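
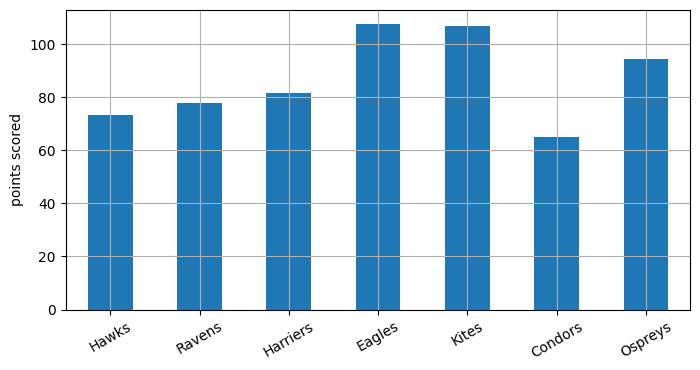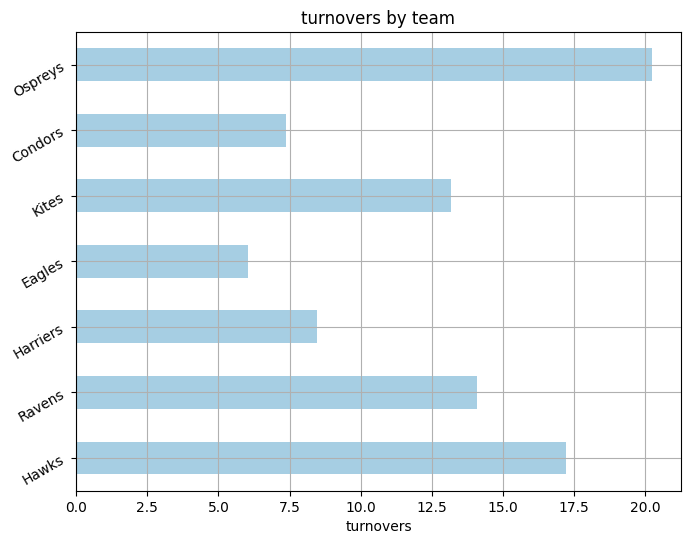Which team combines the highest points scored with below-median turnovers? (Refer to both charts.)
Eagles

Chart 2 median turnovers ≈ 14; below-median teams: Harriers, Eagles, Condors. Among those, Eagles has the highest points scored (≈ 110).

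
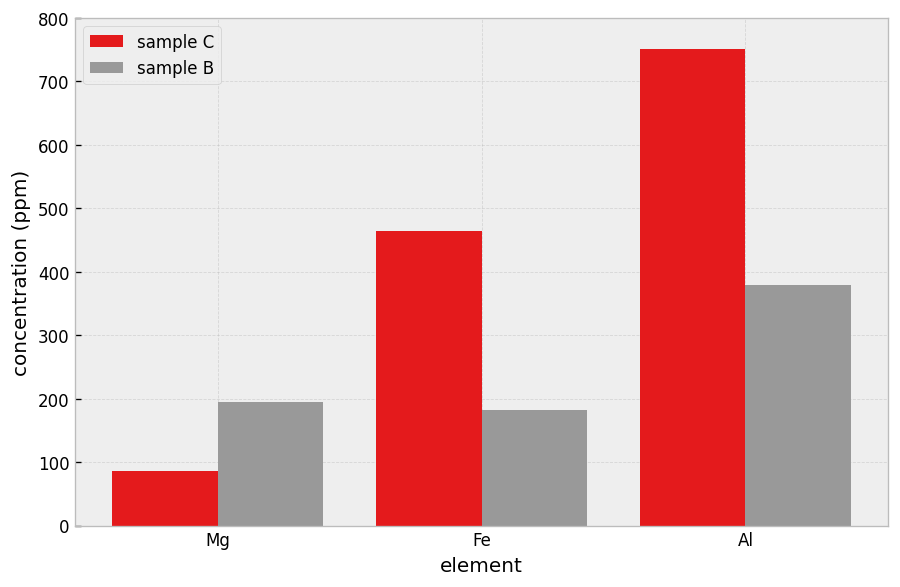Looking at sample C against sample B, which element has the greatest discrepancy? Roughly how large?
Al, ≈ 400 ppm

Al: sample C ≈ 800, sample B ≈ 400 → gap ≈ 400. Next-largest (Fe) is only ≈ 300.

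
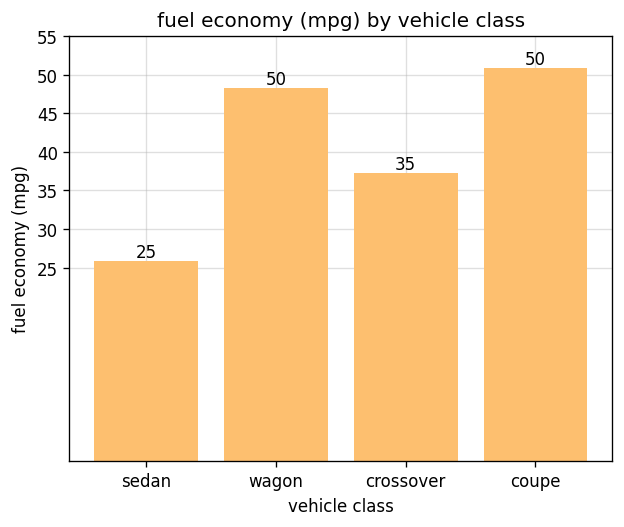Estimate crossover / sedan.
crossover ≈ 35, sedan ≈ 25; 35/25 ≈ 1.4.

≈ 1.4×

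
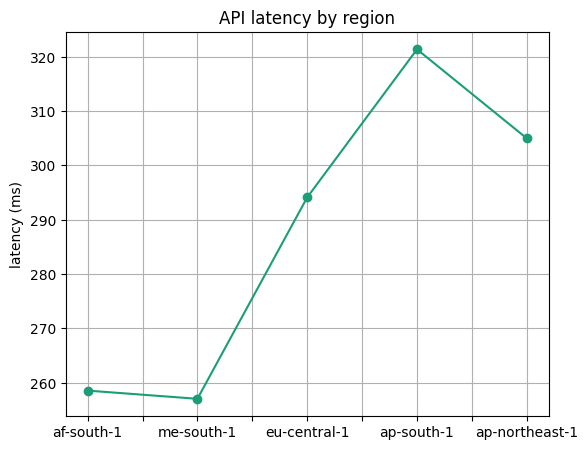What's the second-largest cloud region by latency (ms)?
ap-northeast-1

Top 3: ap-south-1 ≈ 320, ap-northeast-1 ≈ 300, eu-central-1 ≈ 290.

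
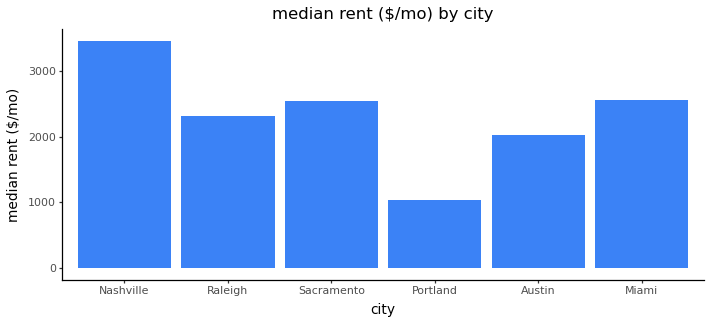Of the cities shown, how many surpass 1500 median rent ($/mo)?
5

Above 1500: Nashville, Raleigh, Sacramento, Austin, Miami.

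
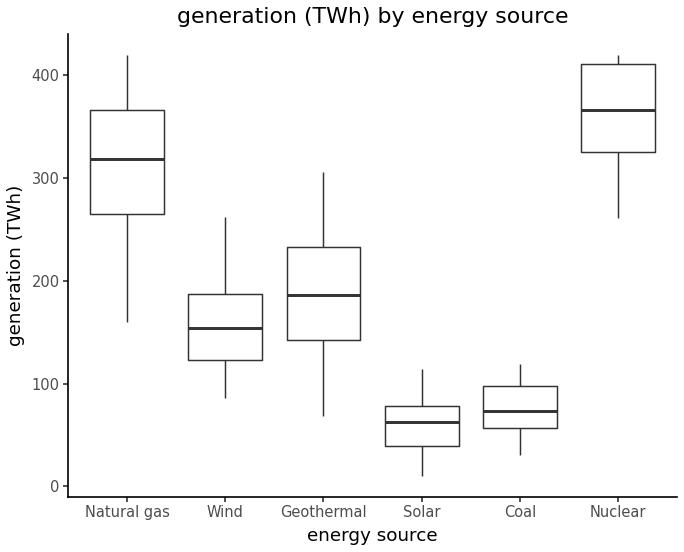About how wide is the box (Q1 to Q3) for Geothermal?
≈ 100

Q3 ≈ 250, Q1 ≈ 150; IQR ≈ 100.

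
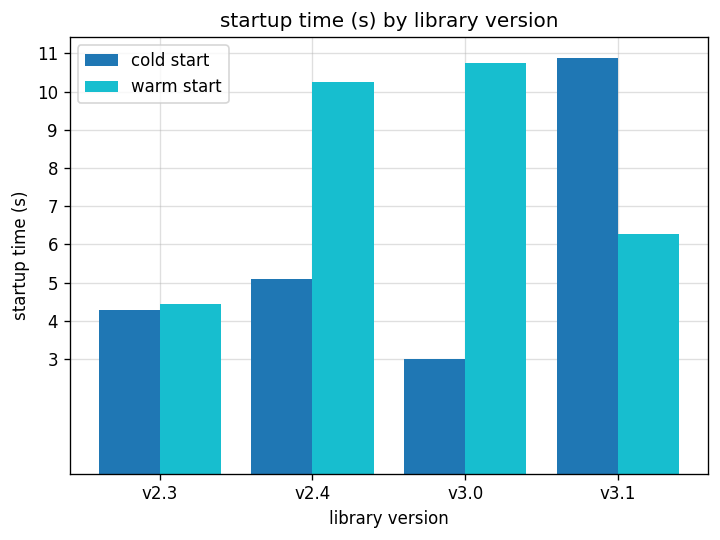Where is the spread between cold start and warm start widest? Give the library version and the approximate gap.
v3.0: cold start ≈ 3, warm start ≈ 11 → gap ≈ 8. Next-largest (v2.4) is only ≈ 5.

v3.0, ≈ 8 s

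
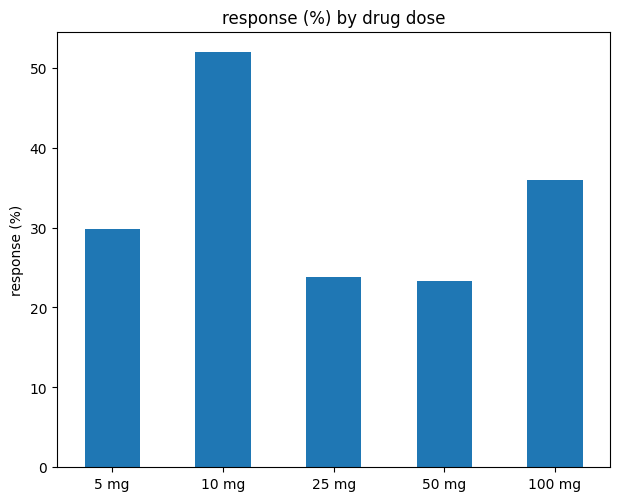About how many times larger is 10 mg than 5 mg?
10 mg ≈ 50, 5 mg ≈ 30; 50/30 ≈ 1.67.

≈ 1.67×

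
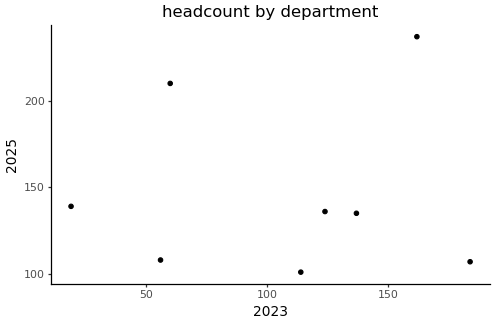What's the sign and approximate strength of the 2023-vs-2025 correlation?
Points are roughly uncorrelated; weak (|r| ≈ 0.0).

no clear correlation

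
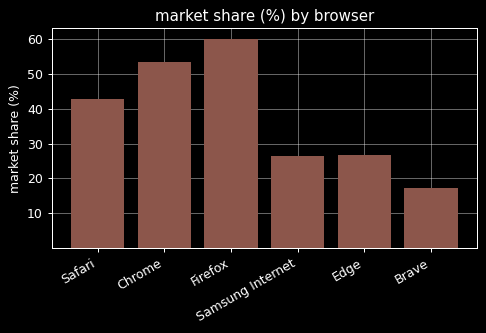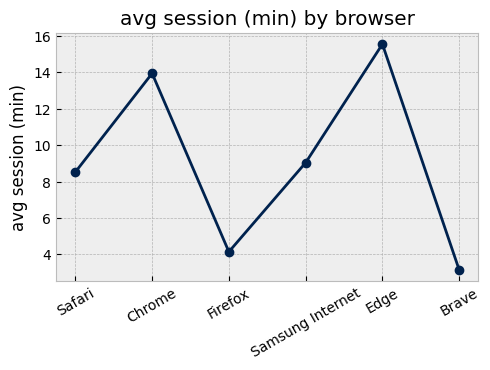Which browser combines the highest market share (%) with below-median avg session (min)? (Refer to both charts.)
Chart 2 median avg session (min) ≈ 8; below-median browsers: Safari, Firefox, Brave. Among those, Firefox has the highest market share (%) (≈ 60).

Firefox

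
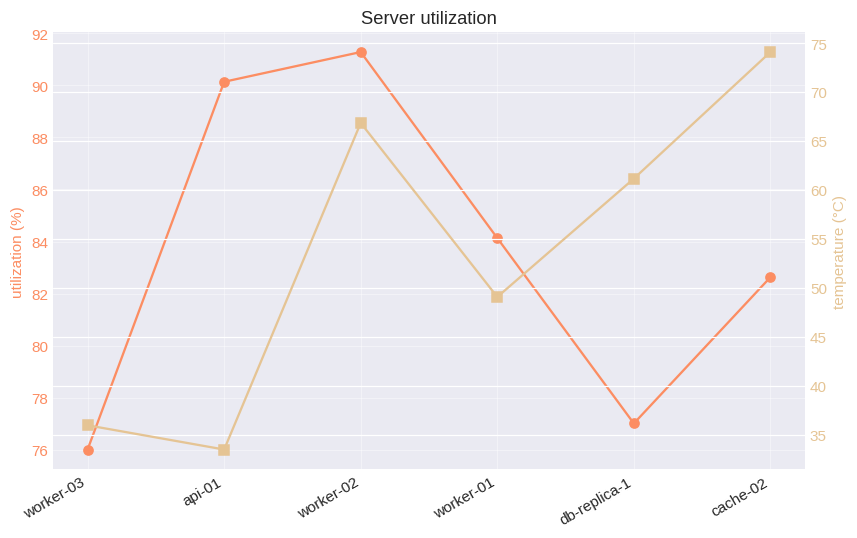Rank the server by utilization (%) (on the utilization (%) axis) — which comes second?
Top 3 (on the utilization (%) axis): worker-02 ≈ 92, api-01 ≈ 90, worker-01 ≈ 84.

api-01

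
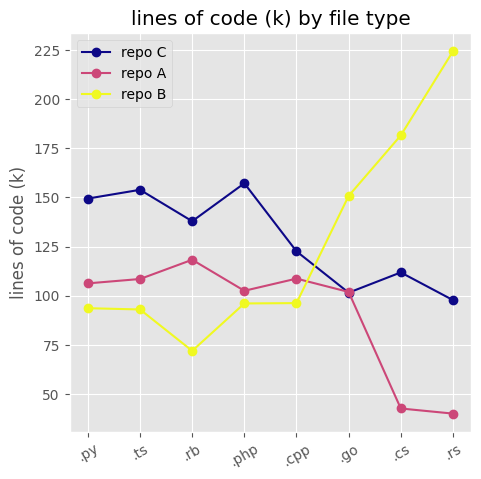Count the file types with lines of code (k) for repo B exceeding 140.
3

Above 140: .go, .cs, .rs.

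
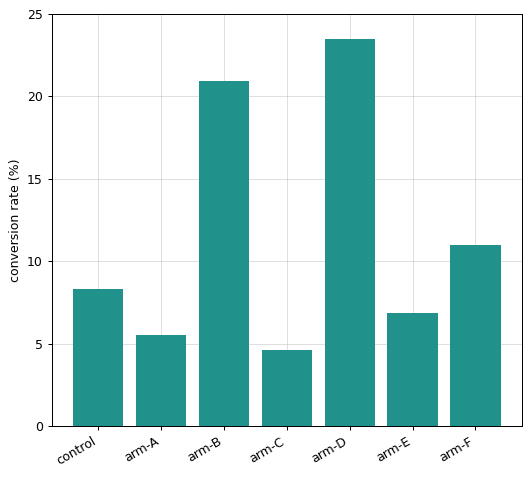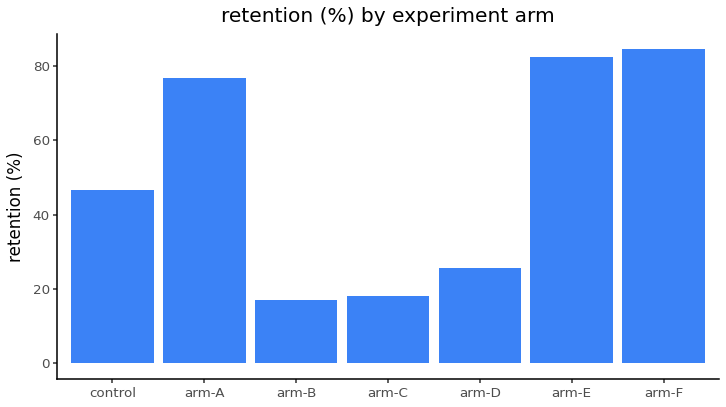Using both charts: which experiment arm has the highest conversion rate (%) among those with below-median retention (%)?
arm-D

Chart 2 median retention (%) ≈ 50; below-median experiment arms: arm-B, arm-C, arm-D. Among those, arm-D has the highest conversion rate (%) (≈ 25).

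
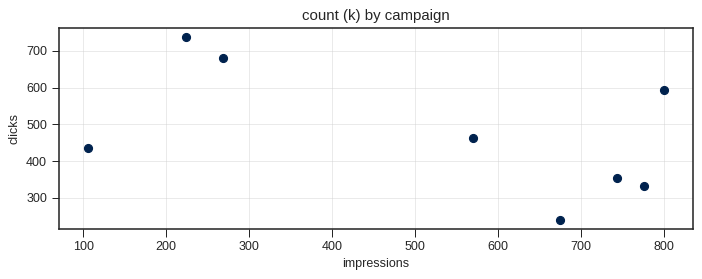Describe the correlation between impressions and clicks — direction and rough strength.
negative, moderate

Points are negatively correlated; moderate (|r| ≈ 0.5).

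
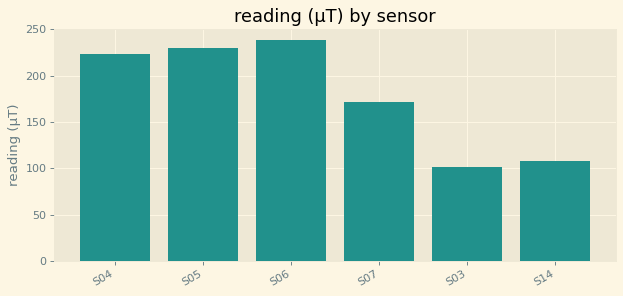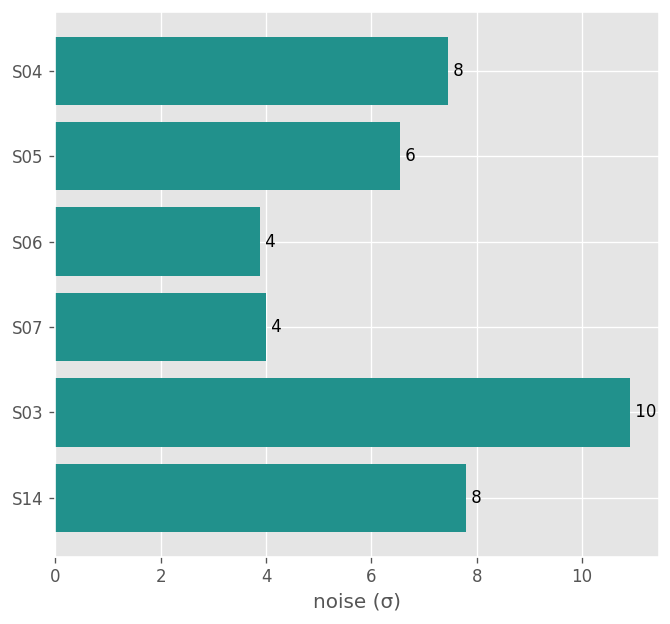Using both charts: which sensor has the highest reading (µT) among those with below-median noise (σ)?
S06

Chart 2 median noise (σ) ≈ 6; below-median sensors: S05, S06, S07. Among those, S06 has the highest reading (µT) (≈ 250).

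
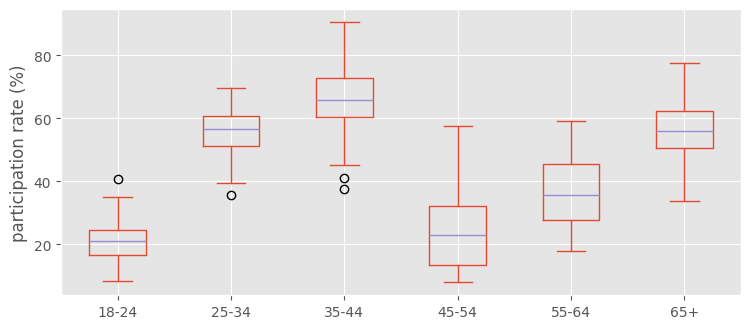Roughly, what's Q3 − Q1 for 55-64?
Q3 ≈ 45, Q1 ≈ 30; IQR ≈ 15.

≈ 15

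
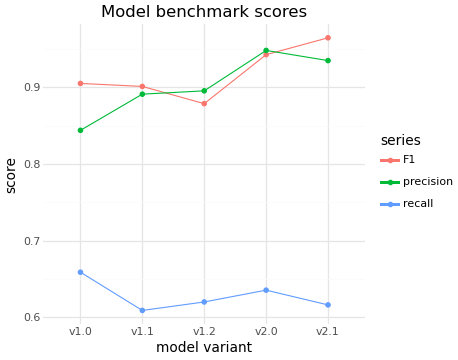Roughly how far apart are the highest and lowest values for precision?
Max v2.0 ≈ 0.95, min v1.0 ≈ 0.85; range ≈ 0.10.

≈ 0.10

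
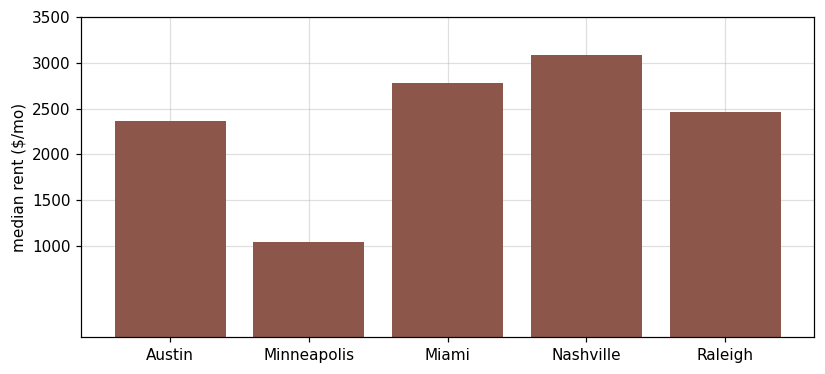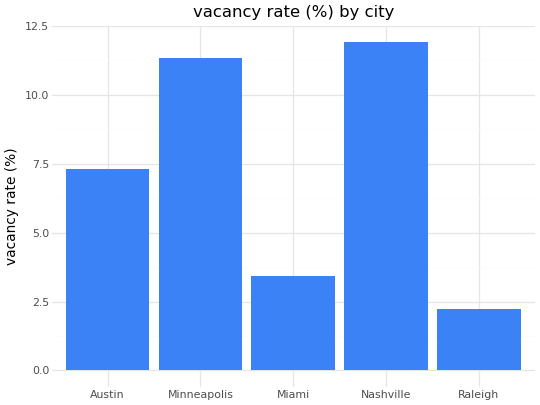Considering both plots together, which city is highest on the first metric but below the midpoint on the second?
Miami

Chart 2 median vacancy rate (%) ≈ 8; below-median cities: Miami, Raleigh. Among those, Miami has the highest median rent ($/mo) (≈ 3000).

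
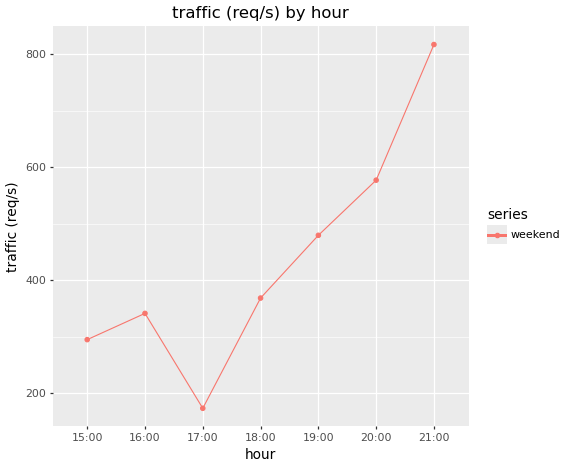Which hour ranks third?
19:00

Top 4: 21:00 ≈ 800, 20:00 ≈ 600, 19:00 ≈ 500, 18:00 ≈ 400.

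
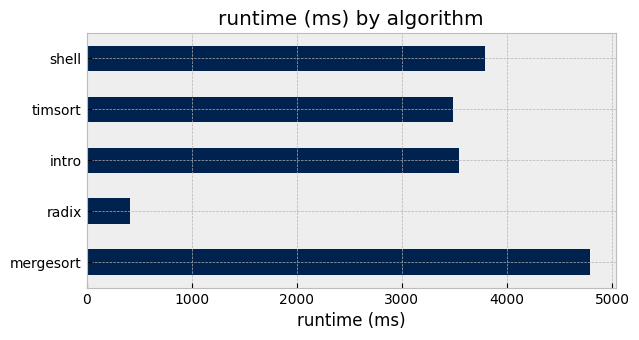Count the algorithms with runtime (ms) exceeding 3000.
Above 3000: mergesort, intro, timsort, shell.

4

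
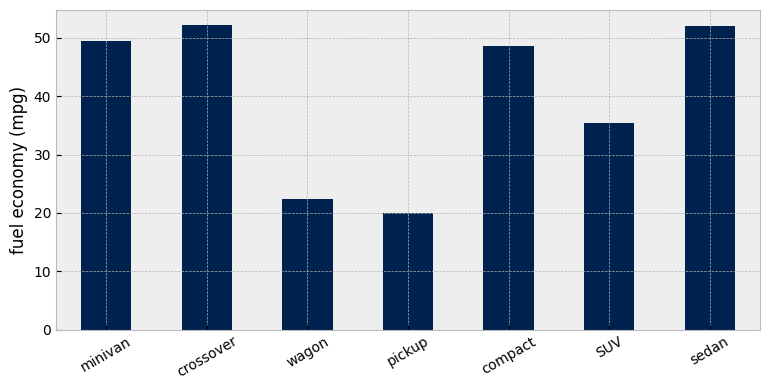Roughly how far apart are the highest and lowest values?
Max crossover ≈ 50, min pickup ≈ 20; range ≈ 30.

≈ 30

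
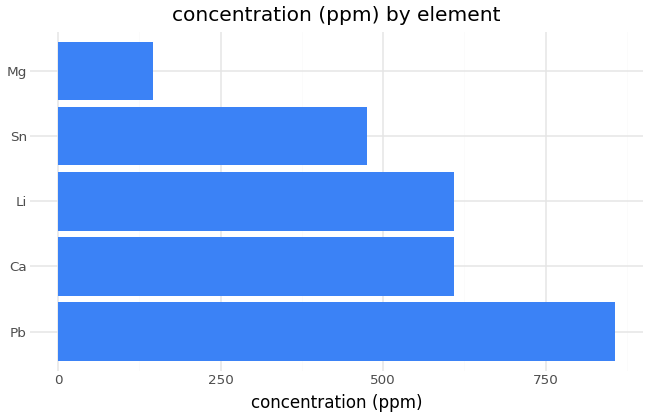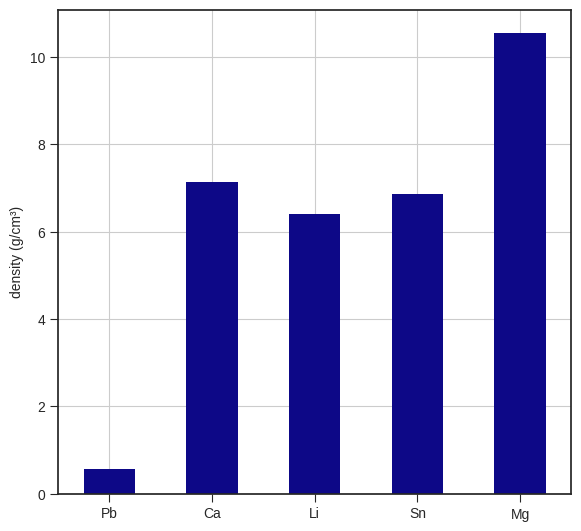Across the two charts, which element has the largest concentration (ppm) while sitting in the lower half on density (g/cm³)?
Chart 2 median density (g/cm³) ≈ 7; below-median elements: Pb, Li. Among those, Pb has the highest concentration (ppm) (≈ 900).

Pb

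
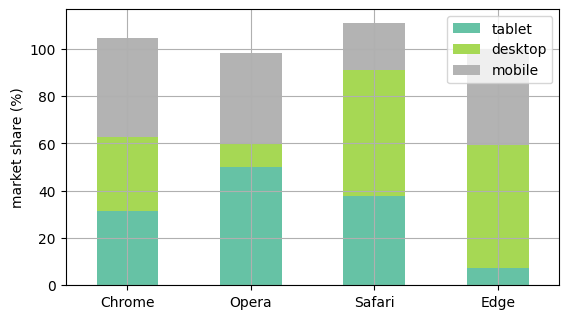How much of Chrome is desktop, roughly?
≈ 30

desktop top ≈ 60, bottom ≈ 30; segment ≈ 30.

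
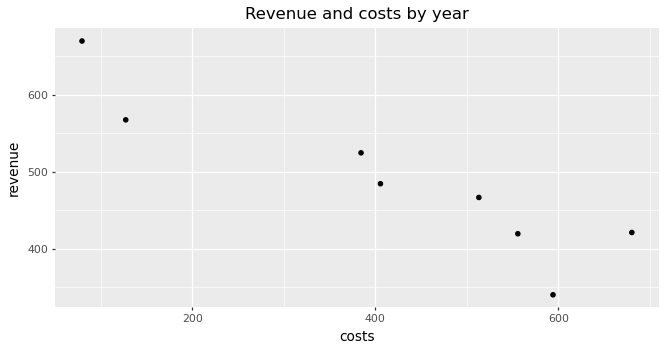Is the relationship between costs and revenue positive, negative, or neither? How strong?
Points are negatively correlated; strong (|r| ≈ 0.9).

negative, strong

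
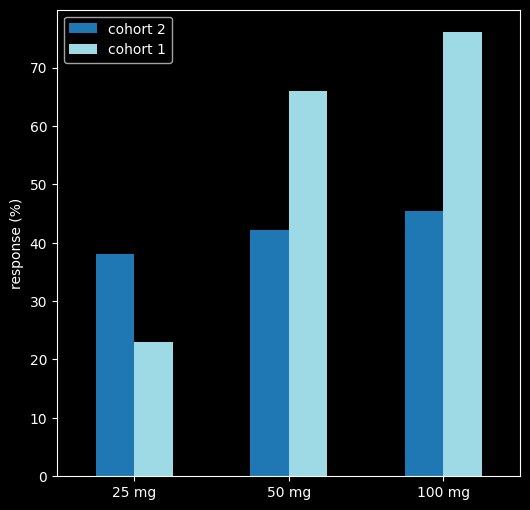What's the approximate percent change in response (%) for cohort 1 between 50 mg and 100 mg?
50 mg ≈ 70, 100 mg ≈ 80; (80 − 70) / 70 ≈ +14.3%.

≈ +14.3%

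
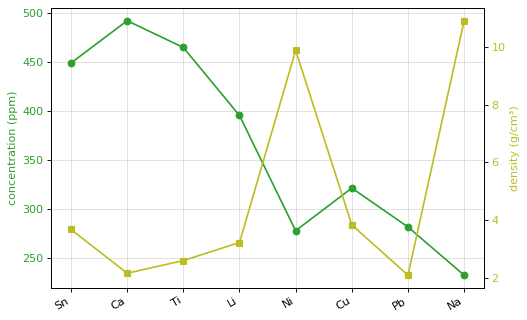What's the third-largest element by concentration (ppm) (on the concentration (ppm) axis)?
Top 4 (on the concentration (ppm) axis): Ca ≈ 500, Ti ≈ 475, Sn ≈ 450, Li ≈ 400.

Sn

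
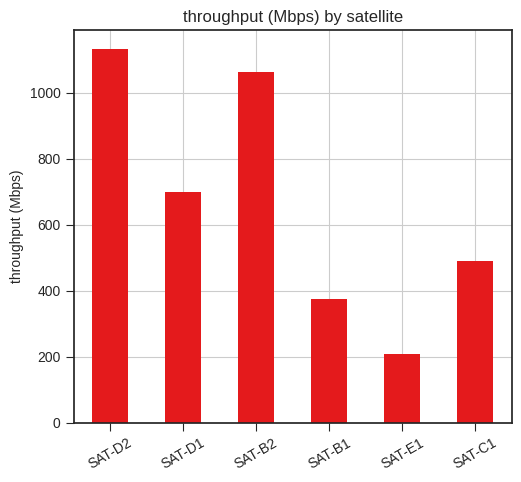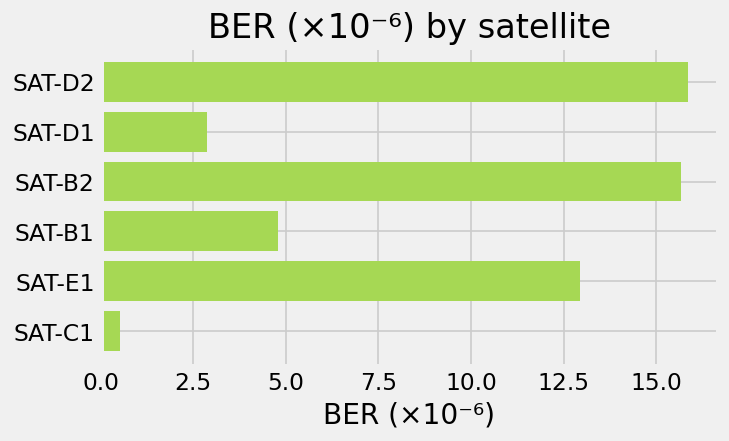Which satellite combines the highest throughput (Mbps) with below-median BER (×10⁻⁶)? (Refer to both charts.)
SAT-D1

Chart 2 median BER (×10⁻⁶) ≈ 8; below-median satellites: SAT-D1, SAT-B1, SAT-C1. Among those, SAT-D1 has the highest throughput (Mbps) (≈ 600).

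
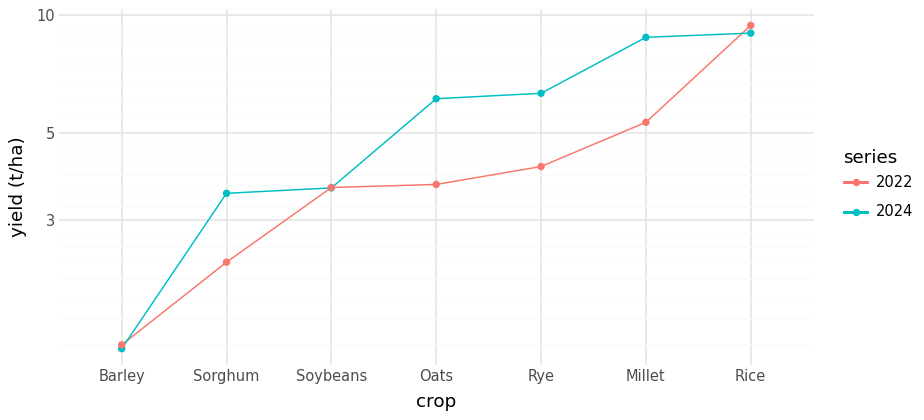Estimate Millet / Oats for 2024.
Millet ≈ 9, Oats ≈ 6; 9/6 ≈ 1.5.

≈ 1.5×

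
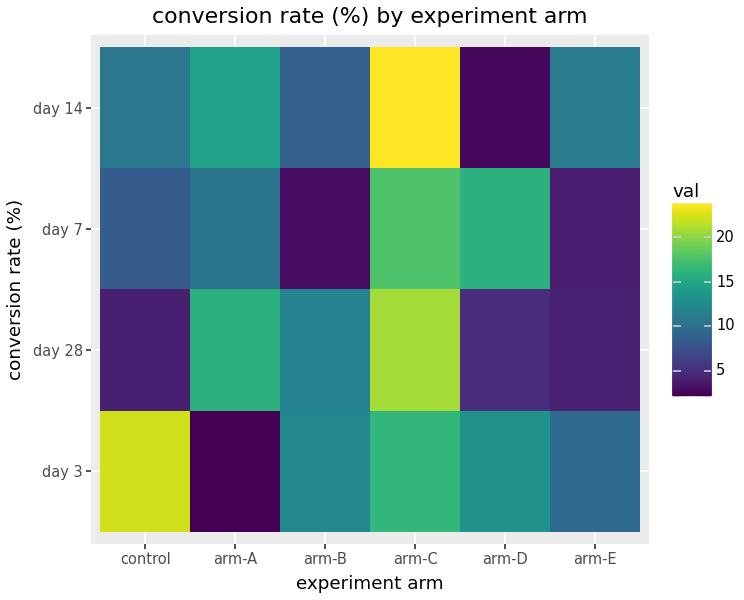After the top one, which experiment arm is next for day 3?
arm-C

Top 3 for day 3: control ≈ 22, arm-C ≈ 16, arm-D ≈ 14.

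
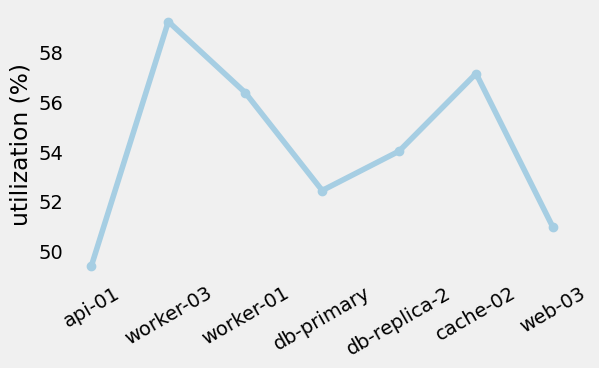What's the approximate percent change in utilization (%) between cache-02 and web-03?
≈ -10.5%

cache-02 ≈ 57, web-03 ≈ 51; (51 − 57) / 57 ≈ -10.5%.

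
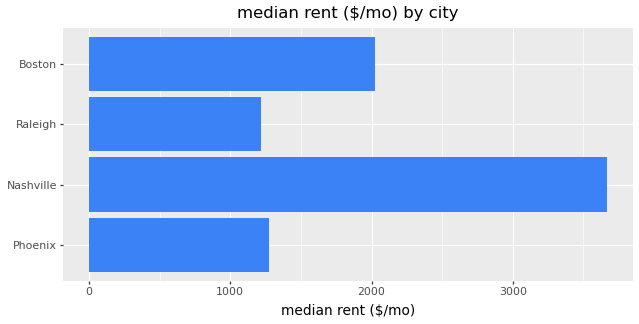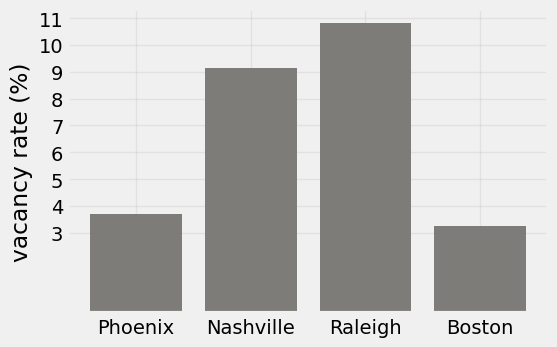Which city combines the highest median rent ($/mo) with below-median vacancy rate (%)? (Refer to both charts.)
Boston

Chart 2 median vacancy rate (%) ≈ 6; below-median cities: Phoenix, Boston. Among those, Boston has the highest median rent ($/mo) (≈ 2000).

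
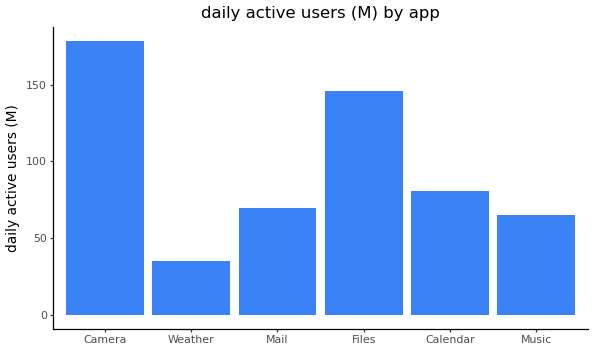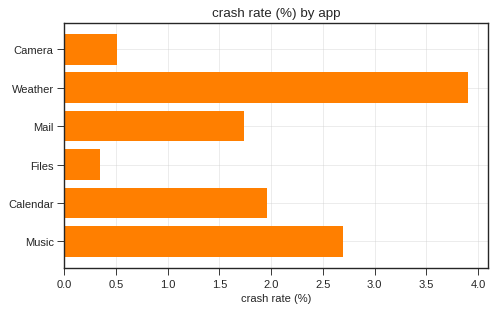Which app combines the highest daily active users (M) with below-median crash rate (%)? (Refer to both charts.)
Camera

Chart 2 median crash rate (%) ≈ 2; below-median apps: Camera, Mail, Files. Among those, Camera has the highest daily active users (M) (≈ 180).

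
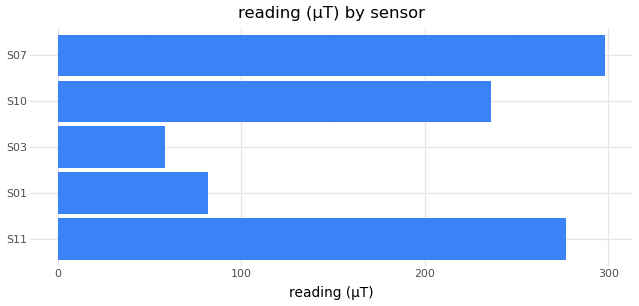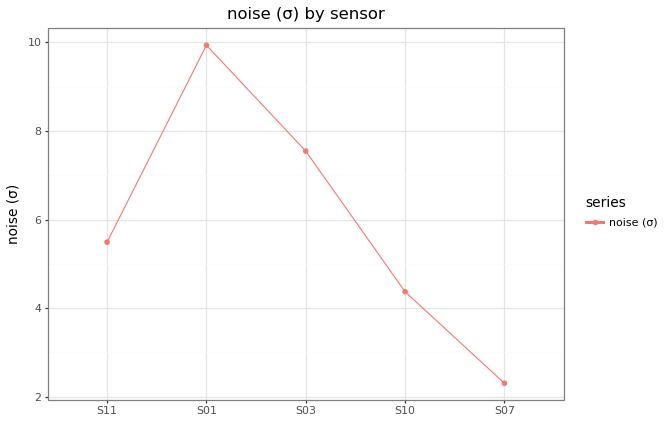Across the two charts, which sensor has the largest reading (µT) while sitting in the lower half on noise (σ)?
S07

Chart 2 median noise (σ) ≈ 5; below-median sensors: S10, S07. Among those, S07 has the highest reading (µT) (≈ 300).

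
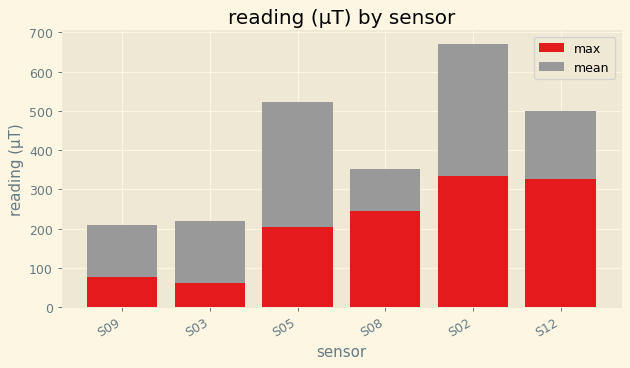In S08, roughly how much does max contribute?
max top ≈ 200, bottom ≈ 0; segment ≈ 200.

≈ 200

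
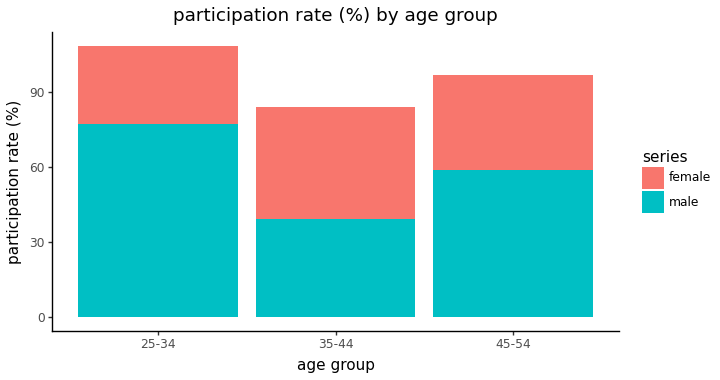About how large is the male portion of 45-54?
male top ≈ 60, bottom ≈ 0; segment ≈ 60.

≈ 60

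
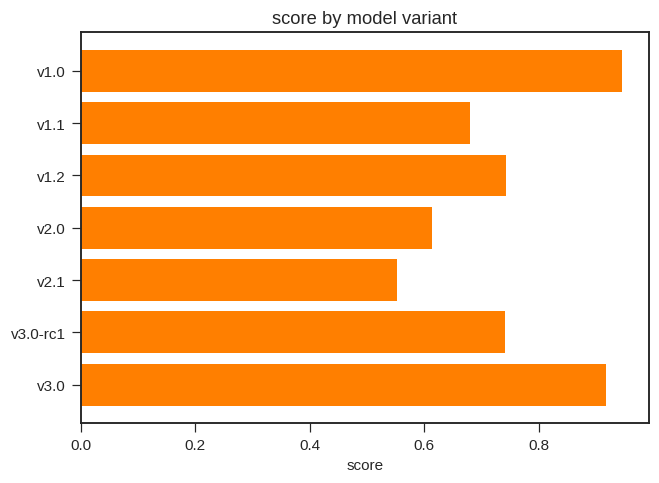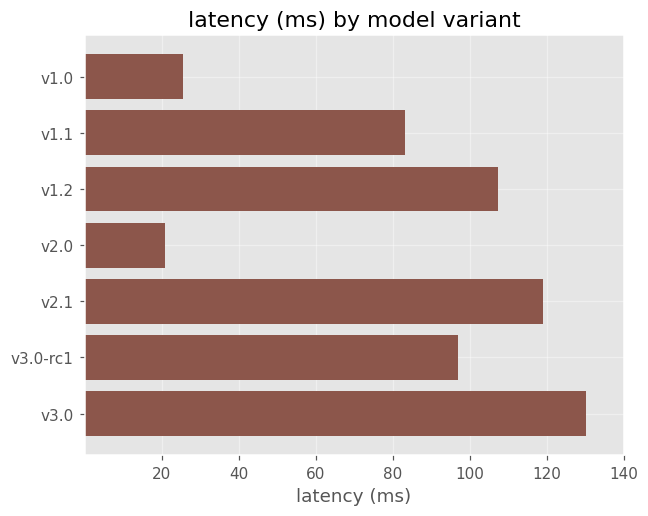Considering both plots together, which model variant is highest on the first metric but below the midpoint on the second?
v1.0

Chart 2 median latency (ms) ≈ 100; below-median model variants: v1.0, v1.1, v2.0. Among those, v1.0 has the highest score (≈ 0.9).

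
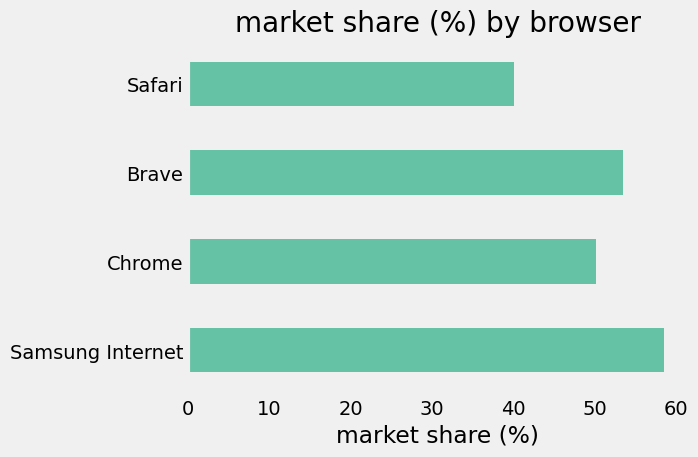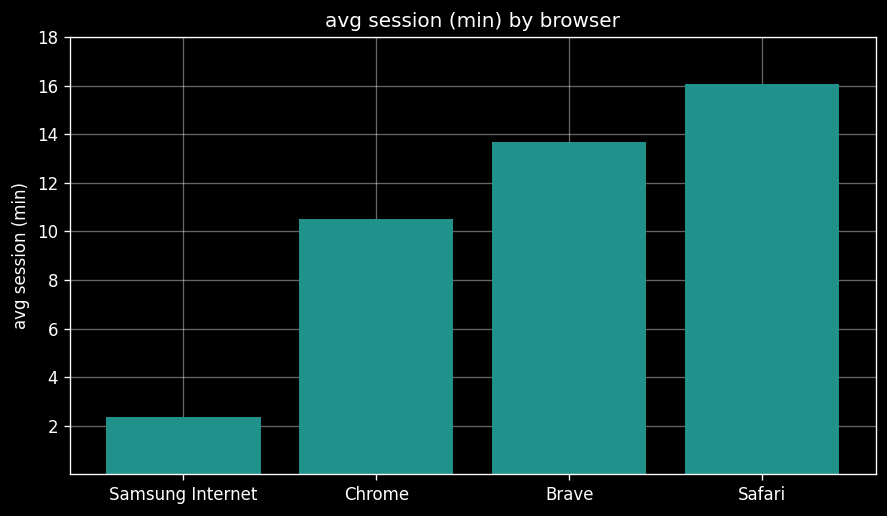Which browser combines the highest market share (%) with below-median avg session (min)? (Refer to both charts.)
Samsung Internet

Chart 2 median avg session (min) ≈ 12; below-median browsers: Samsung Internet, Chrome. Among those, Samsung Internet has the highest market share (%) (≈ 60).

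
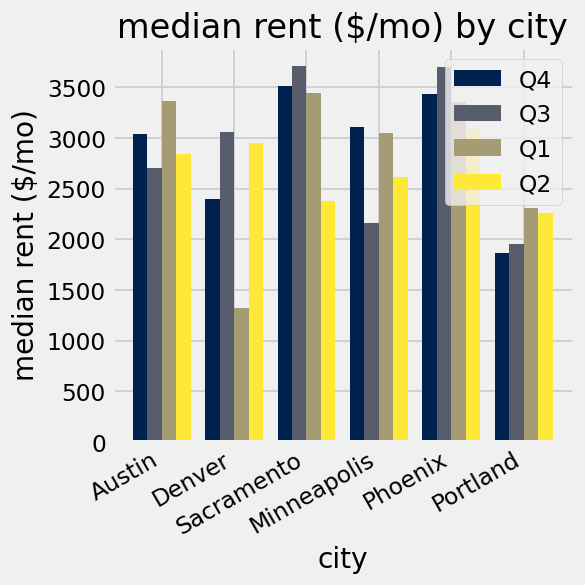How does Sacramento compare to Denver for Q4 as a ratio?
≈ 1.4×

Sacramento ≈ 3500, Denver ≈ 2500; 3500/2500 ≈ 1.4.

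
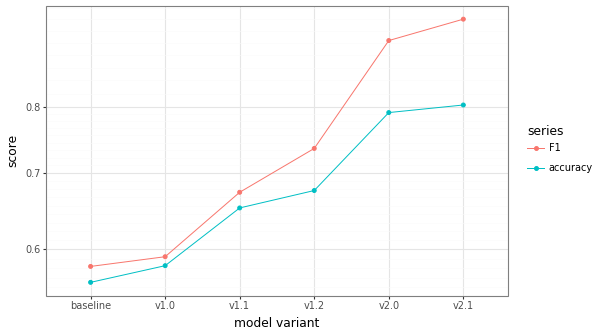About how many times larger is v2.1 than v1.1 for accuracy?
v2.1 ≈ 0.80, v1.1 ≈ 0.65; 0.80/0.65 ≈ 1.23.

≈ 1.23×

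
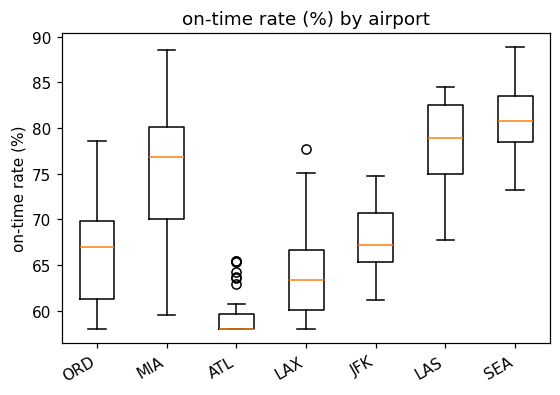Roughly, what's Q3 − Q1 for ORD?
≈ 8

Q3 ≈ 70, Q1 ≈ 62; IQR ≈ 8.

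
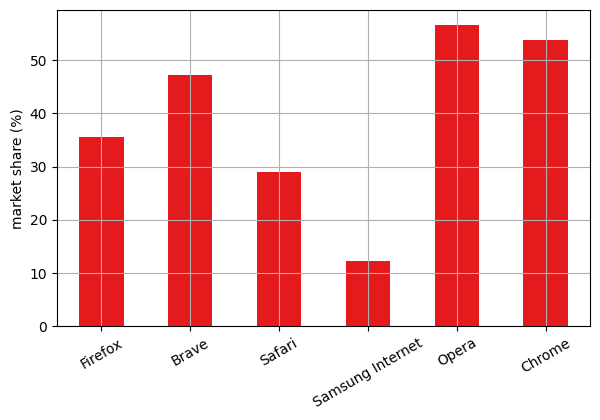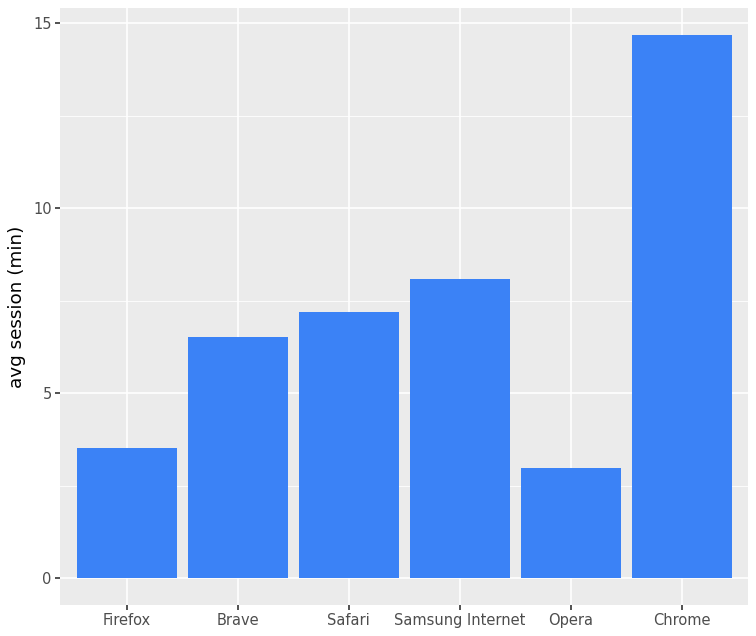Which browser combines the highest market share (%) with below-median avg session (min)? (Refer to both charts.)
Opera

Chart 2 median avg session (min) ≈ 6; below-median browsers: Firefox, Brave, Opera. Among those, Opera has the highest market share (%) (≈ 60).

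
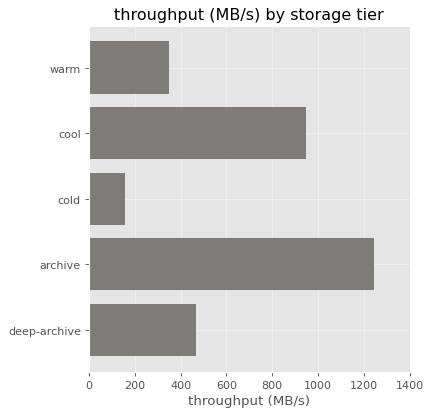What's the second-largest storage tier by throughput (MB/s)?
cool

Top 3: archive ≈ 1200, cool ≈ 1000, deep-archive ≈ 400.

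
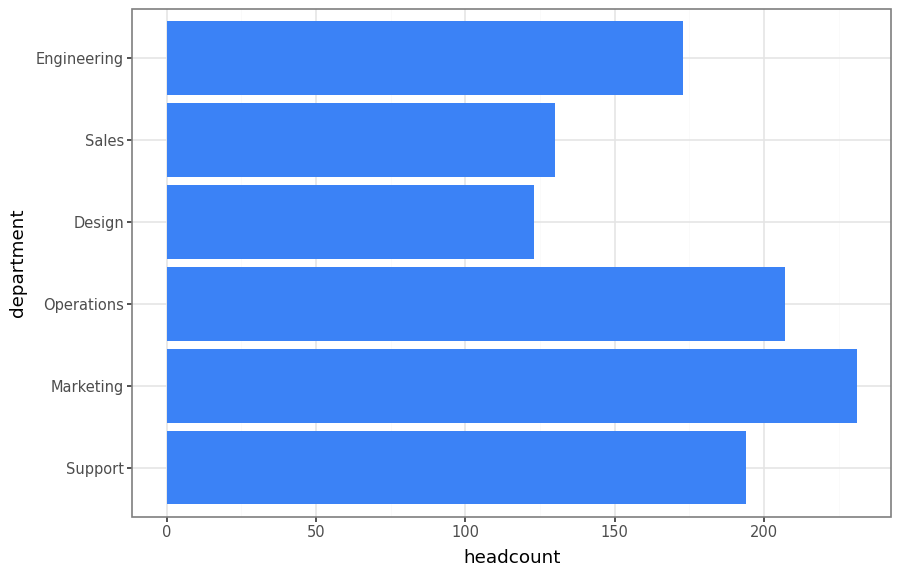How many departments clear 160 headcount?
Above 160: Support, Marketing, Operations, Engineering.

4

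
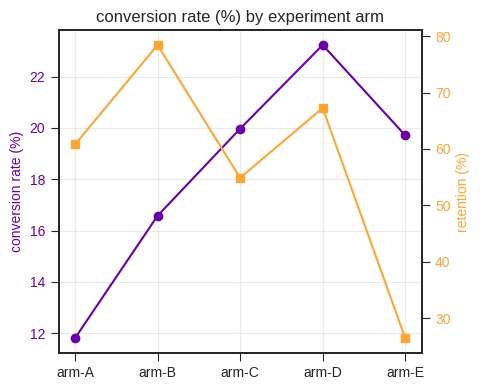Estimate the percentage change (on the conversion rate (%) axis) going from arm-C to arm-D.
arm-C ≈ 20, arm-D ≈ 23; (23 − 20) / 20 ≈ +15%.

≈ +15%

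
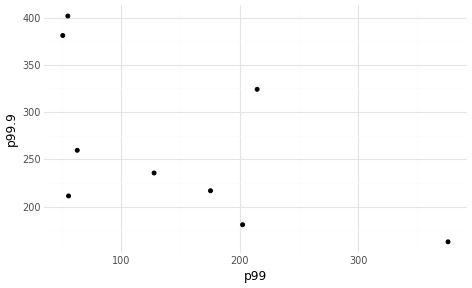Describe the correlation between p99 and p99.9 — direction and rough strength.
Points are negatively correlated; moderate (|r| ≈ 0.6).

negative, moderate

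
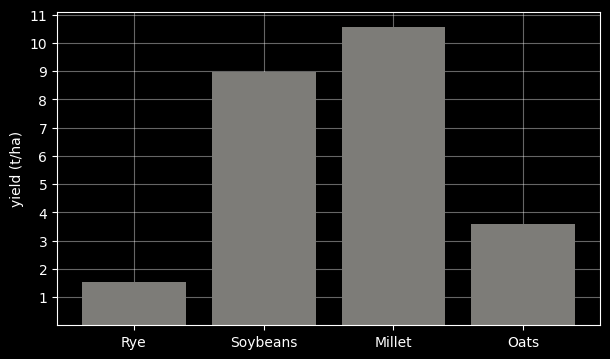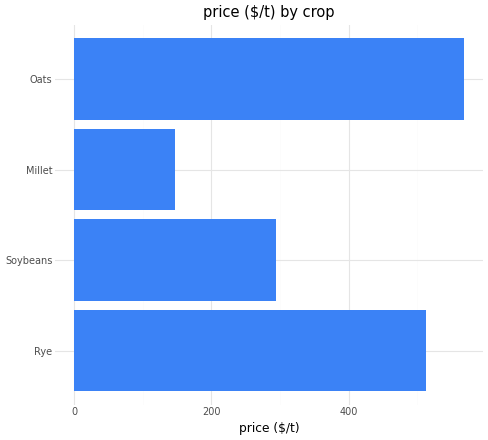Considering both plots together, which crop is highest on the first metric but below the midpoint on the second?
Chart 2 median price ($/t) ≈ 400; below-median crops: Soybeans, Millet. Among those, Millet has the highest yield (t/ha) (≈ 11).

Millet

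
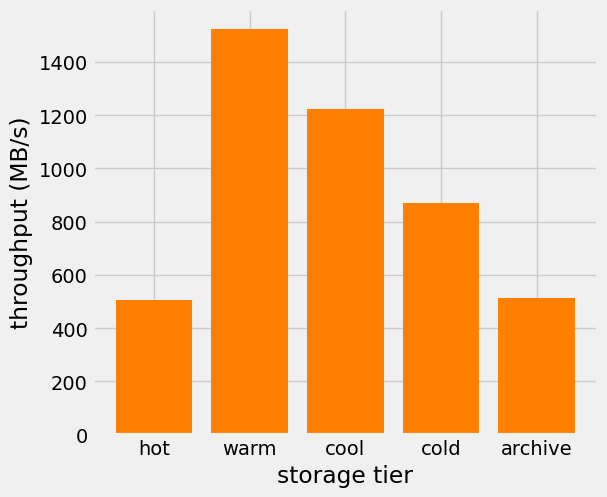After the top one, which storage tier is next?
Top 3: warm ≈ 1600, cool ≈ 1200, cold ≈ 800.

cool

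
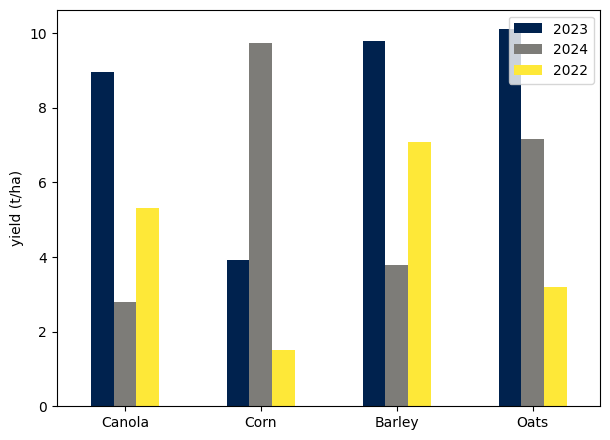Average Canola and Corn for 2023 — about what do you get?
(9 + 4) / 2 ≈ 6.

≈ 6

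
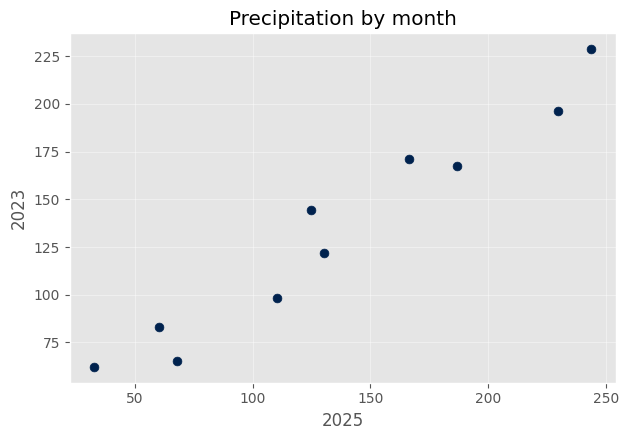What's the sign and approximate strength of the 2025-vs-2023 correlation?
positive, strong

Points are positively correlated; strong (|r| ≈ 1.0).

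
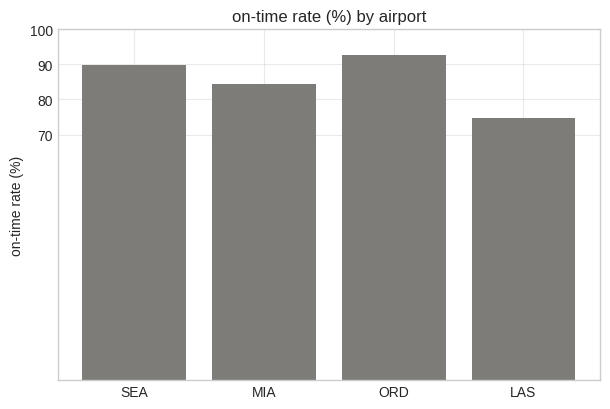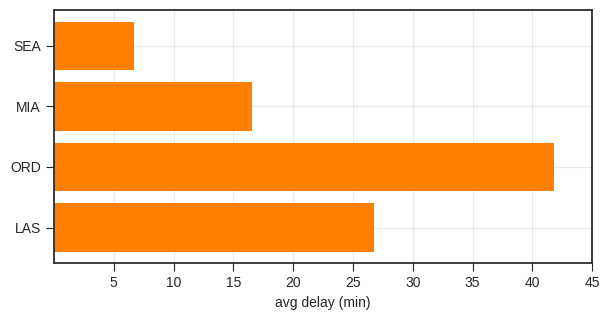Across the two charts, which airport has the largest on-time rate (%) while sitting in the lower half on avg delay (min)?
Chart 2 median avg delay (min) ≈ 20; below-median airports: SEA, MIA. Among those, SEA has the highest on-time rate (%) (≈ 90).

SEA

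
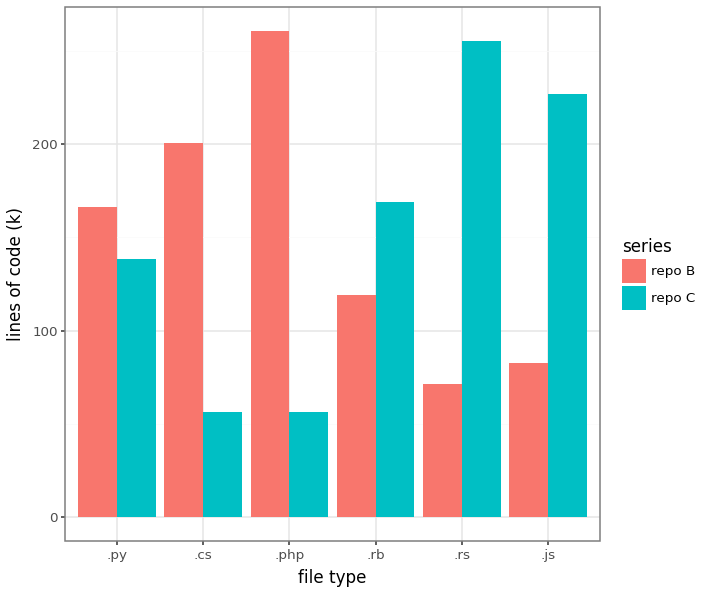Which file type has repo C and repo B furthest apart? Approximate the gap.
.php, ≈ 200 k

.php: repo C ≈ 50, repo B ≈ 250 → gap ≈ 200. Next-largest (.rs) is only ≈ 175.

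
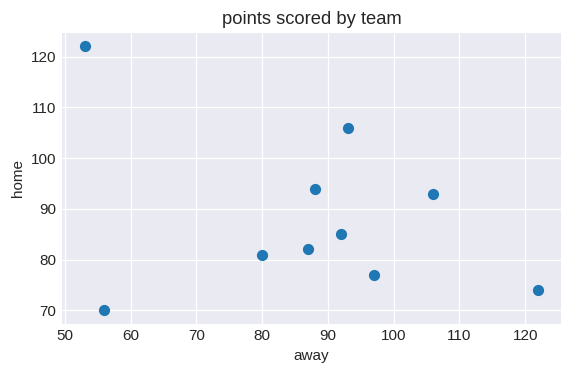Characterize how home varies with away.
negative, weak

Points are negatively correlated; weak (|r| ≈ 0.3).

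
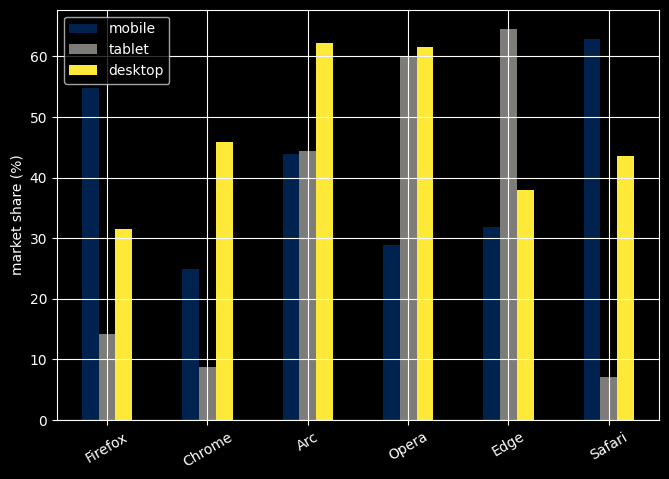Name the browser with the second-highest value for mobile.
Top 3 for mobile: Safari ≈ 60, Firefox ≈ 50, Arc ≈ 40.

Firefox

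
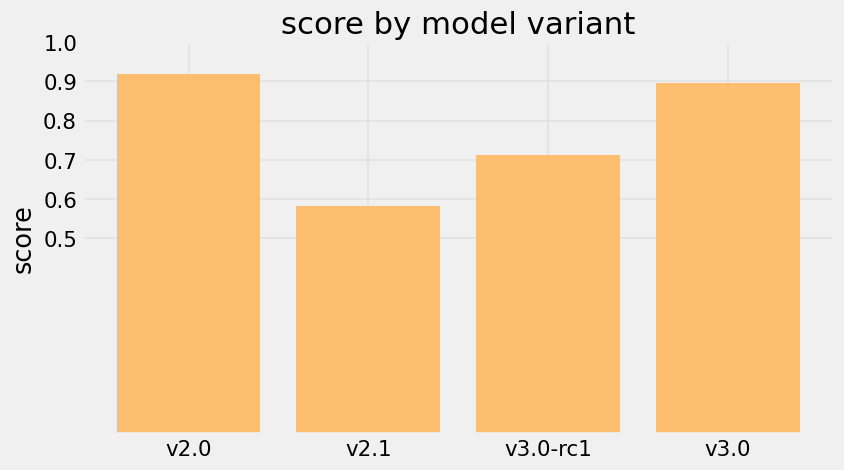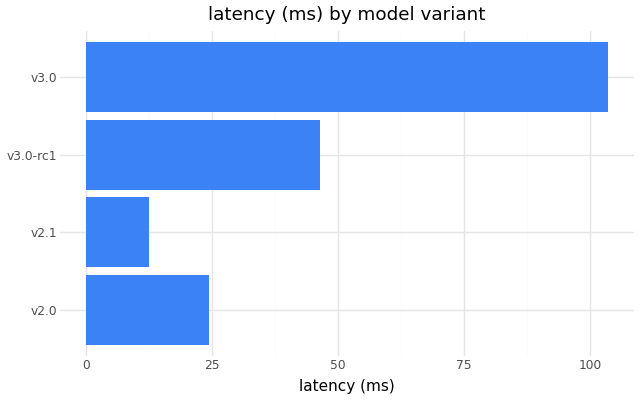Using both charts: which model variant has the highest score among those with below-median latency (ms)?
Chart 2 median latency (ms) ≈ 40; below-median model variants: v2.0, v2.1. Among those, v2.0 has the highest score (≈ 0.9).

v2.0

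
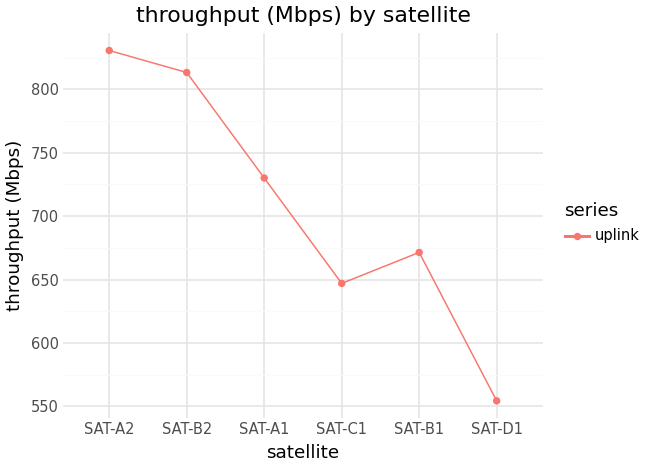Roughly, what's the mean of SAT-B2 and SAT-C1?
(825 + 650) / 2 ≈ 738.

≈ 738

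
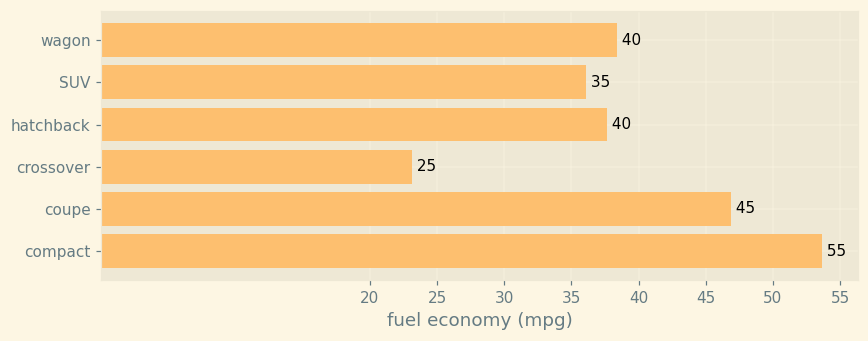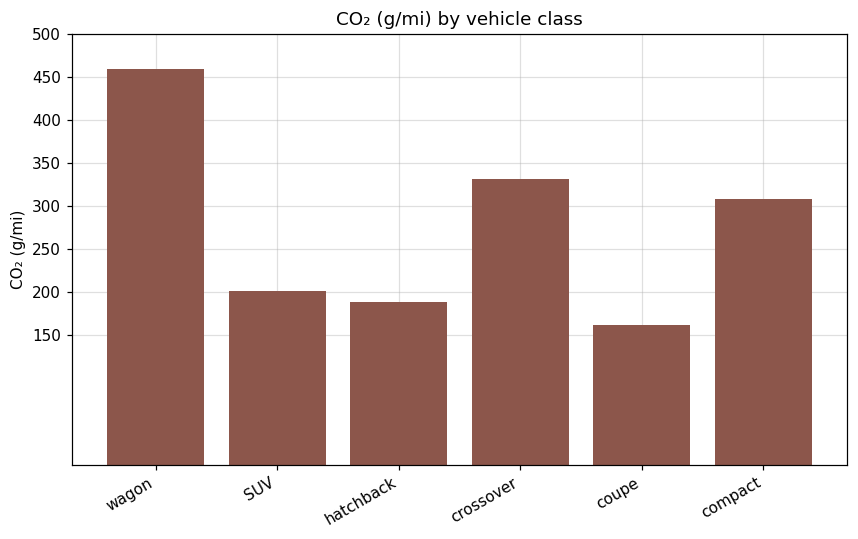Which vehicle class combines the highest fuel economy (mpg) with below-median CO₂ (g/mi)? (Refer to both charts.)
coupe

Chart 2 median CO₂ (g/mi) ≈ 250; below-median vehicle classes: SUV, hatchback, coupe. Among those, coupe has the highest fuel economy (mpg) (≈ 45).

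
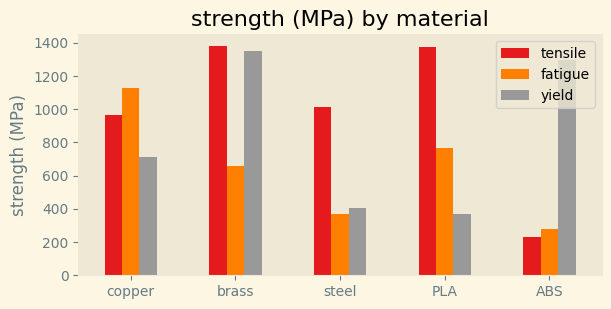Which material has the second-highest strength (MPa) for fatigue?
PLA

Top 3 for fatigue: copper ≈ 1200, PLA ≈ 800, brass ≈ 600.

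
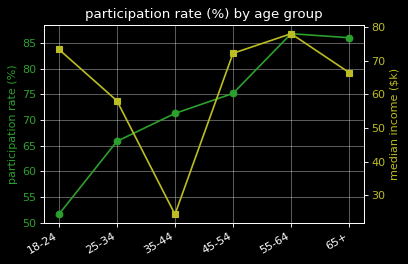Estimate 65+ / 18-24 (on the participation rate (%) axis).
≈ 1.7×

65+ ≈ 85, 18-24 ≈ 50; 85/50 ≈ 1.7.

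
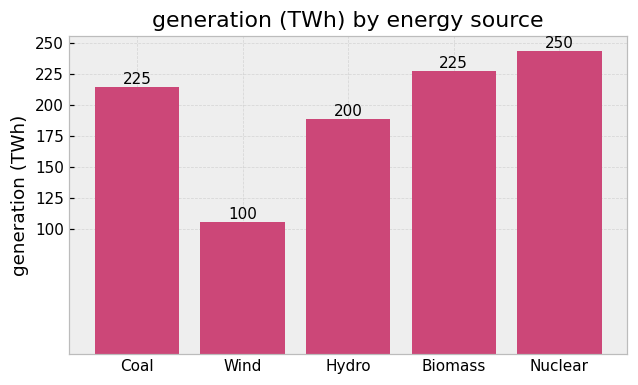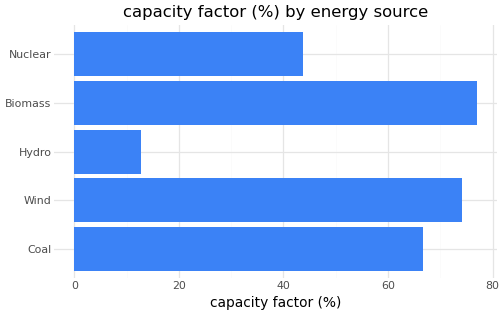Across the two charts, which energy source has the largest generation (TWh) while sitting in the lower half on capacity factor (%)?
Chart 2 median capacity factor (%) ≈ 70; below-median energy sources: Hydro, Nuclear. Among those, Nuclear has the highest generation (TWh) (≈ 250).

Nuclear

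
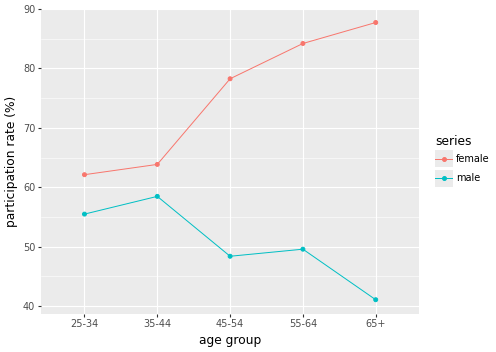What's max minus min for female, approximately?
≈ 30

Max 65+ ≈ 90, min 25-34 ≈ 60; range ≈ 30.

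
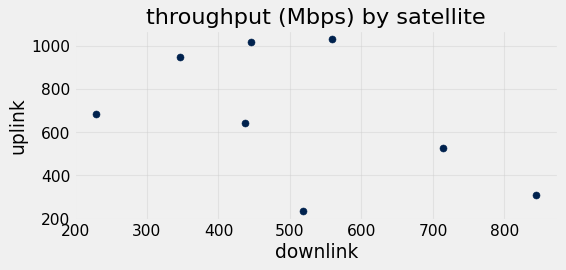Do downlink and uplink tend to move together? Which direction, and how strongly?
Points are negatively correlated; moderate (|r| ≈ 0.5).

negative, moderate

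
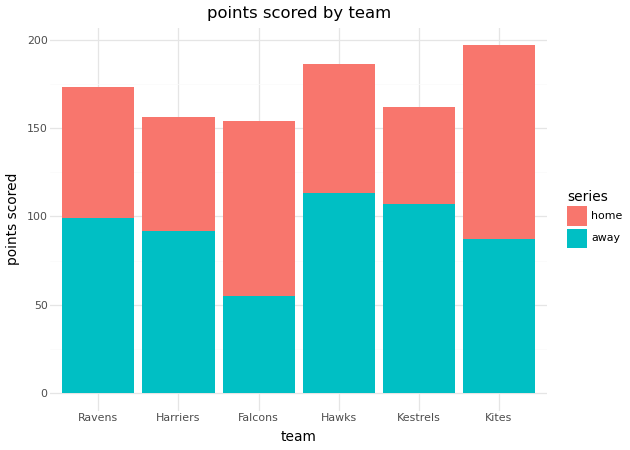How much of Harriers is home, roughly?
home top ≈ 160, bottom ≈ 100; segment ≈ 60.

≈ 60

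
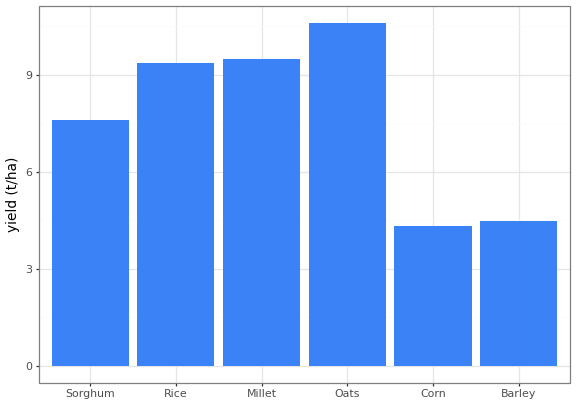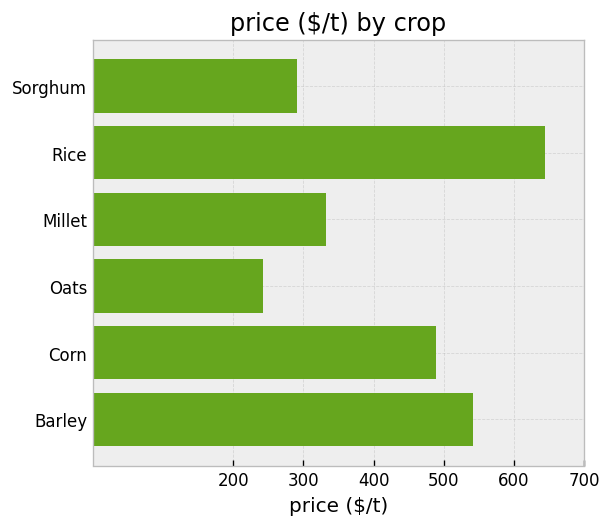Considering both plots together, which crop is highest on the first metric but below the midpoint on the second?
Oats

Chart 2 median price ($/t) ≈ 400; below-median crops: Sorghum, Millet, Oats. Among those, Oats has the highest yield (t/ha) (≈ 11).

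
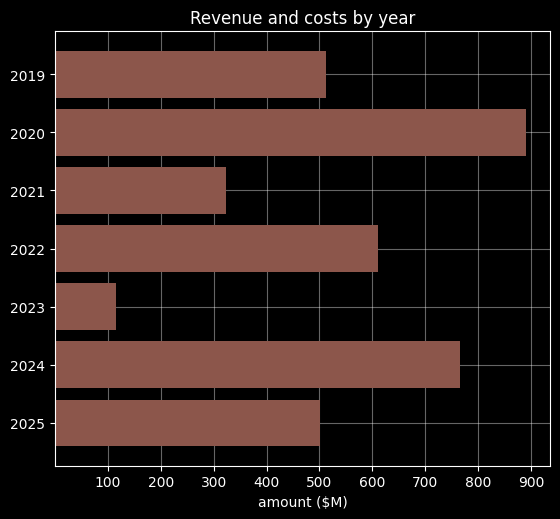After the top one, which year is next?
Top 3: 2020 ≈ 900, 2024 ≈ 800, 2022 ≈ 600.

2024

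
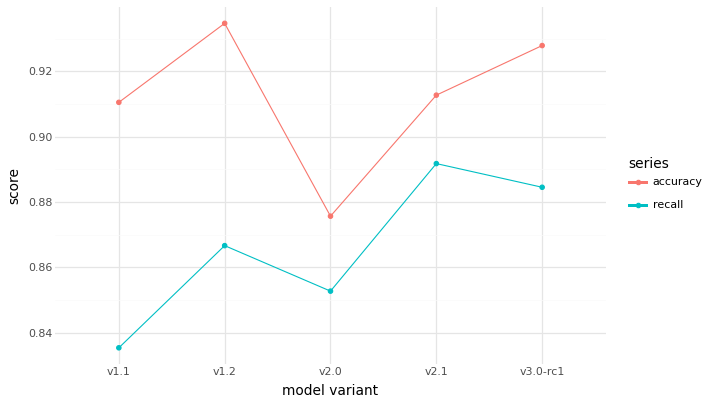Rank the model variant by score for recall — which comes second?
Top 3 for recall: v2.1 ≈ 0.89, v3.0-rc1 ≈ 0.88, v1.2 ≈ 0.87.

v3.0-rc1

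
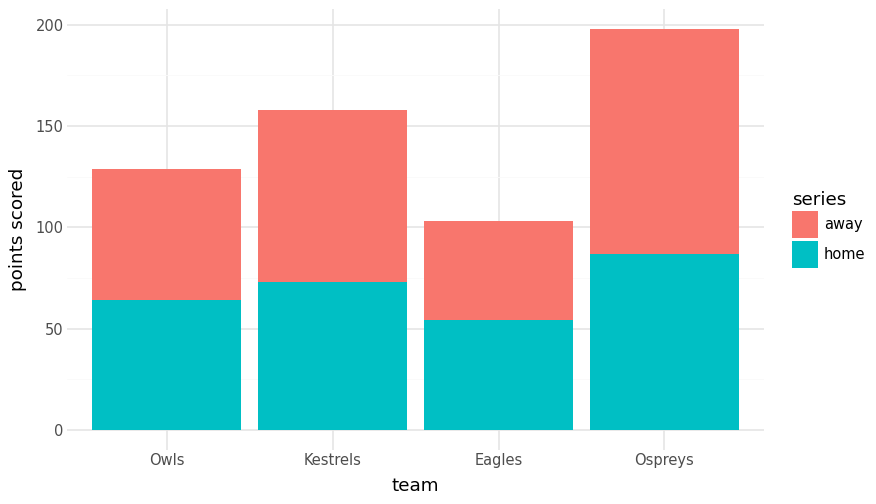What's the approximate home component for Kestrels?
home top ≈ 80, bottom ≈ 0; segment ≈ 80.

≈ 80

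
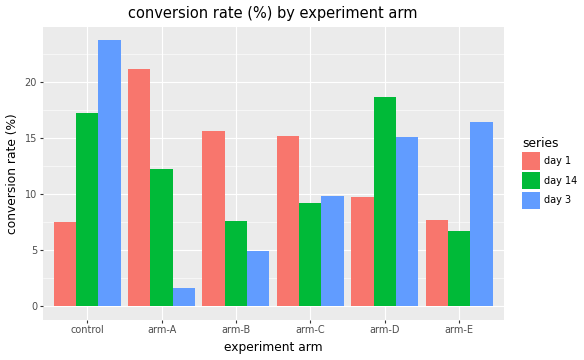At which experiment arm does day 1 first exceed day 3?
arm-A

control: day 1 ≈ 8 vs day 3 ≈ 24 (not yet); arm-A: day 1 ≈ 22 vs day 3 ≈ 2 (first crossover).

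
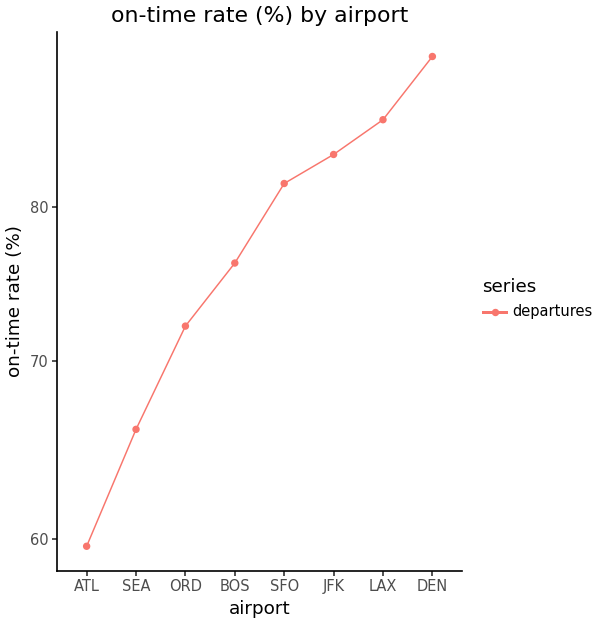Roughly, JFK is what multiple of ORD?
JFK ≈ 85, ORD ≈ 70; 85/70 ≈ 1.21.

≈ 1.21×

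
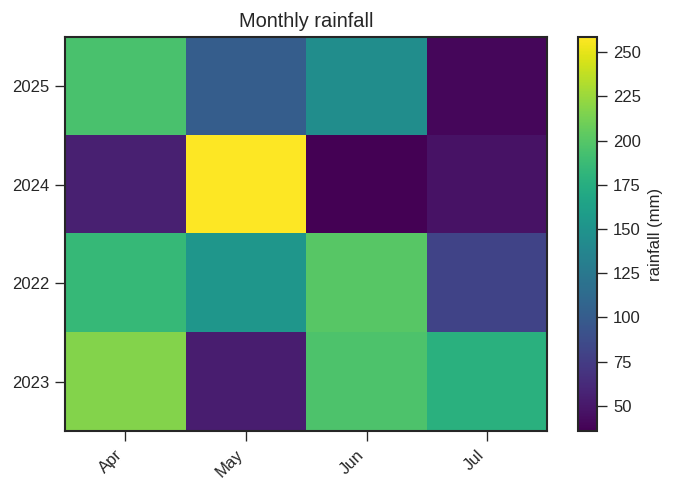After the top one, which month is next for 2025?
Jun

Top 3 for 2025: Apr ≈ 200, Jun ≈ 140, May ≈ 100.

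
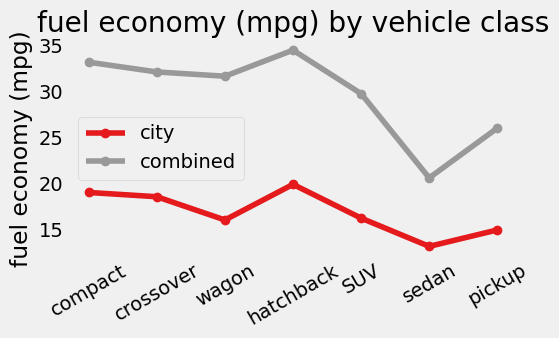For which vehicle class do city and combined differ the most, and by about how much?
wagon, ≈ 16 mpg

wagon: city ≈ 16, combined ≈ 32 → gap ≈ 16. Next-largest (hatchback) is only ≈ 14.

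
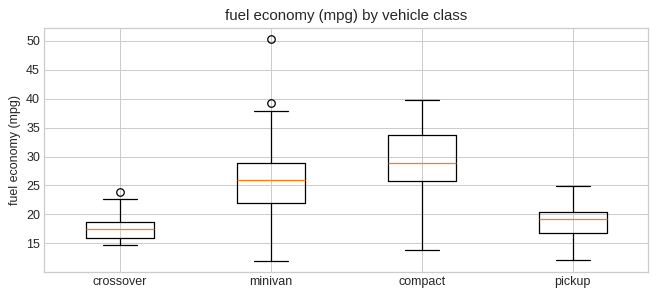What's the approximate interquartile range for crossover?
Q3 ≈ 19, Q1 ≈ 16; IQR ≈ 3.

≈ 3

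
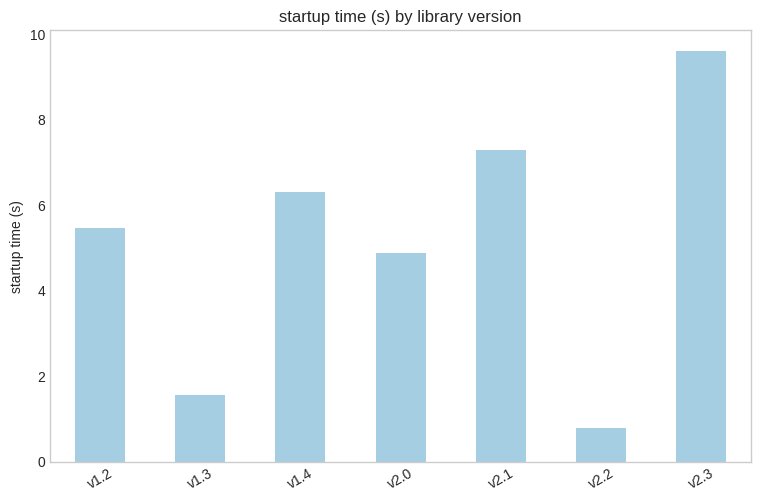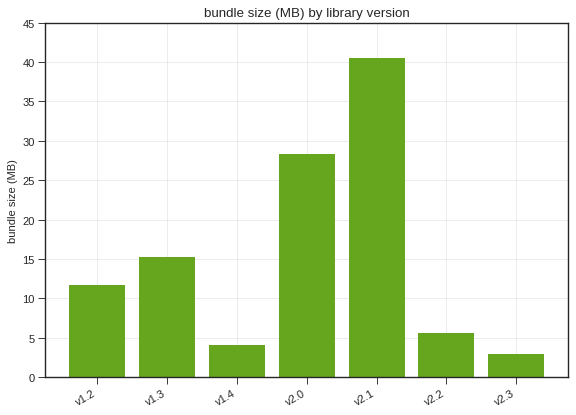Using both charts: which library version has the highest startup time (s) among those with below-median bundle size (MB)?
Chart 2 median bundle size (MB) ≈ 10; below-median library versions: v1.4, v2.2, v2.3. Among those, v2.3 has the highest startup time (s) (≈ 10).

v2.3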